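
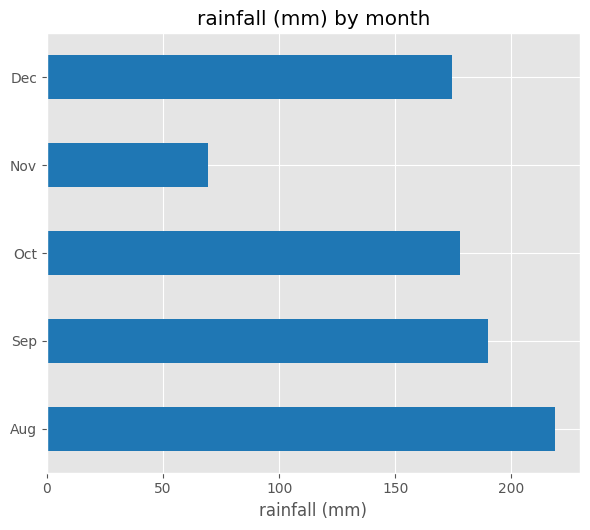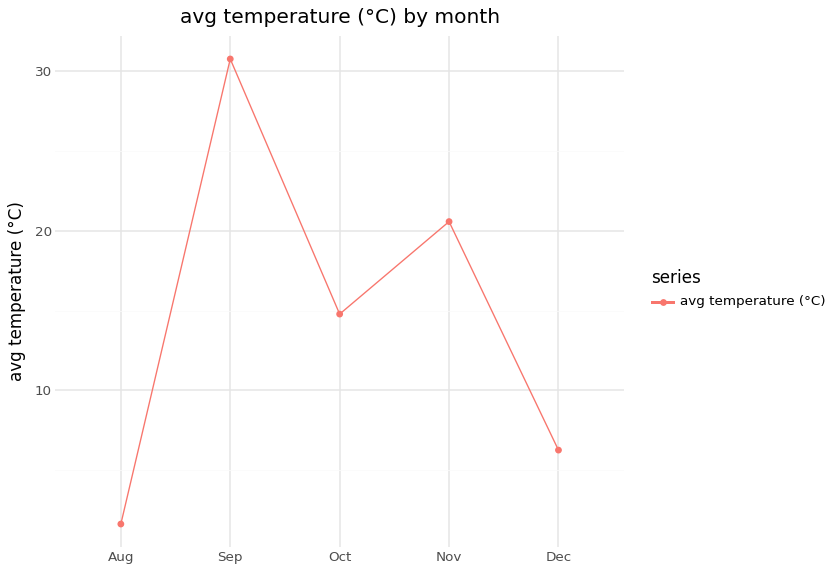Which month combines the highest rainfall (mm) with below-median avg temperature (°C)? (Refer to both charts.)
Chart 2 median avg temperature (°C) ≈ 15; below-median months: Aug, Dec. Among those, Aug has the highest rainfall (mm) (≈ 225).

Aug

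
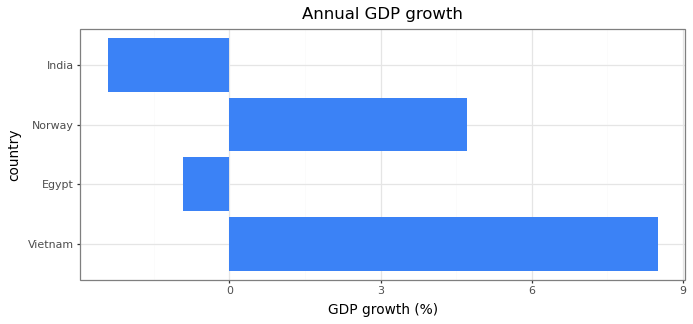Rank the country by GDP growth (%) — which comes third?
Top 4: Vietnam ≈ 9, Norway ≈ 5, Egypt ≈ -1, India ≈ -2.

Egypt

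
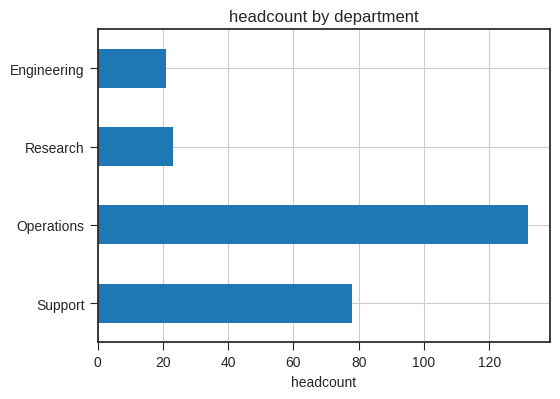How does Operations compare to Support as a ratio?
Operations ≈ 140, Support ≈ 80; 140/80 ≈ 1.75.

≈ 1.75×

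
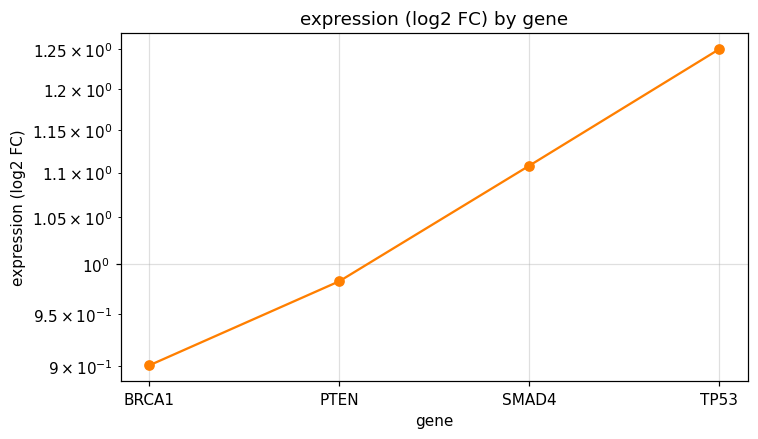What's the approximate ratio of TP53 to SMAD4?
TP53 ≈ 1.25, SMAD4 ≈ 1.10; 1.25/1.10 ≈ 1.14.

≈ 1.14×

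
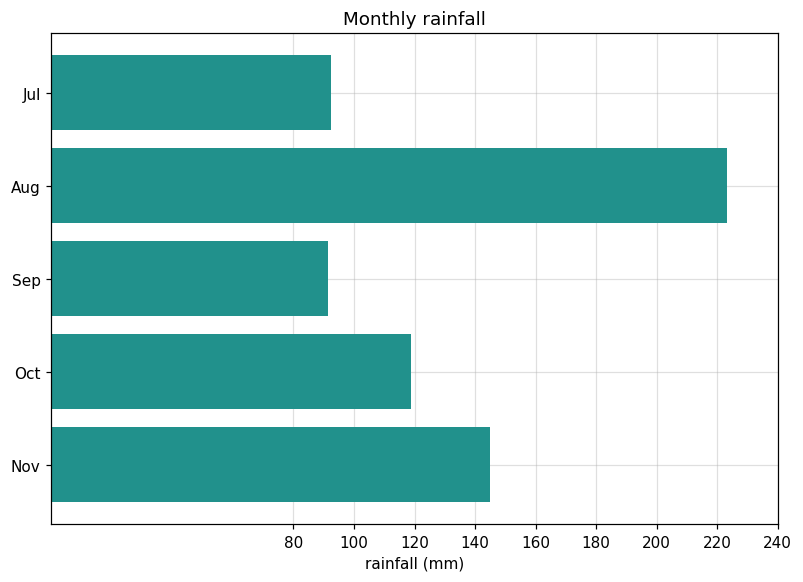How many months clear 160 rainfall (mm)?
Above 160: Aug.

1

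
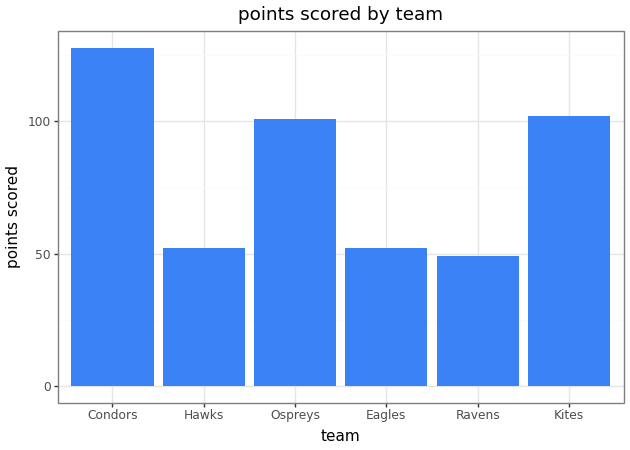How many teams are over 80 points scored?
3

Above 80: Condors, Ospreys, Kites.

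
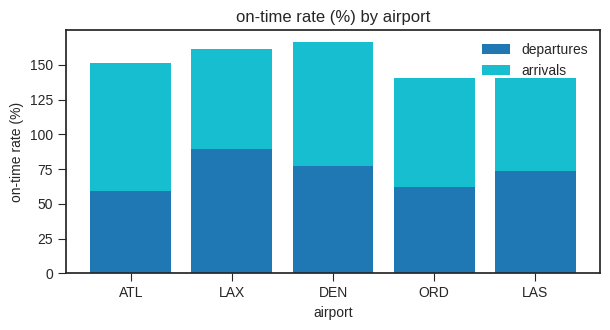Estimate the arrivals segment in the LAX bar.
arrivals top ≈ 160, bottom ≈ 80; segment ≈ 80.

≈ 80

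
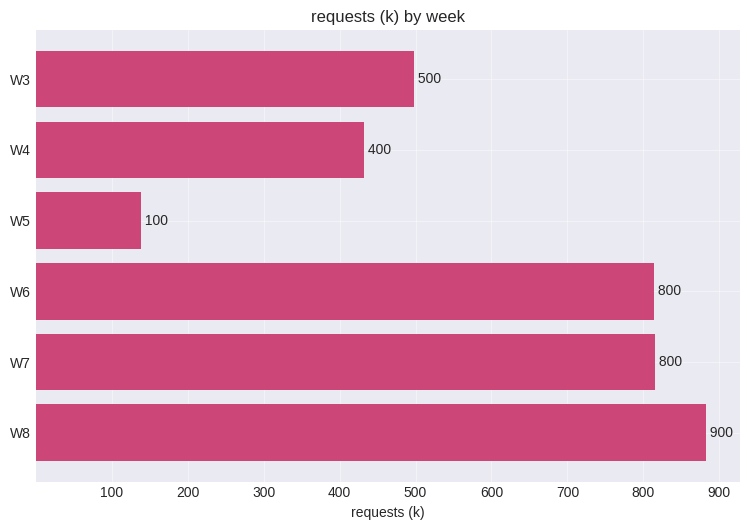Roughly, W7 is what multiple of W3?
W7 ≈ 800, W3 ≈ 500; 800/500 ≈ 1.6.

≈ 1.6×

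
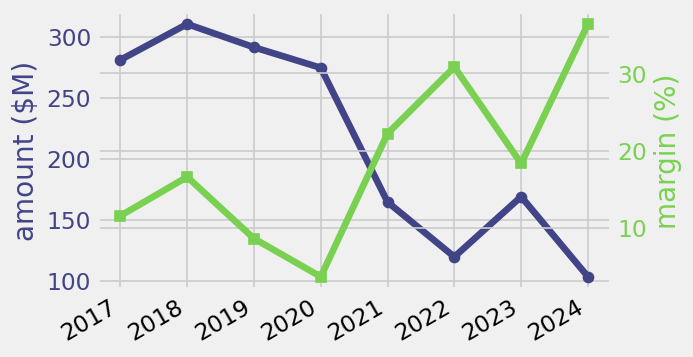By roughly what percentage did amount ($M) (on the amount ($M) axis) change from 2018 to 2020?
2018 ≈ 320, 2020 ≈ 280; (280 − 320) / 320 ≈ -12.5%.

≈ -12.5%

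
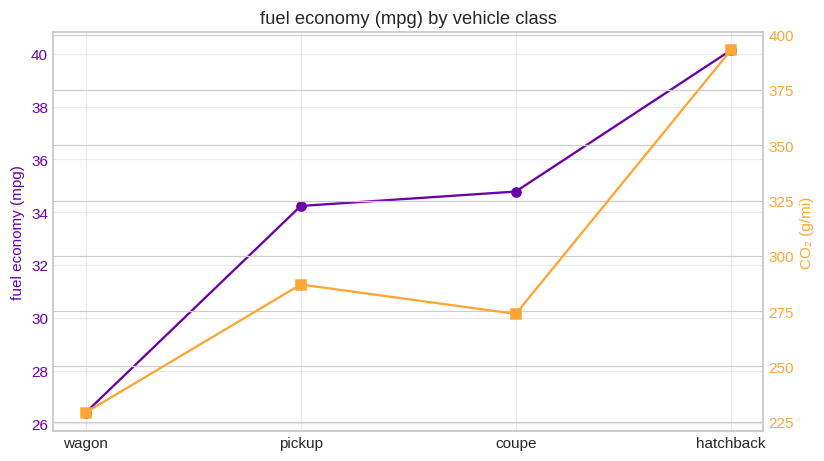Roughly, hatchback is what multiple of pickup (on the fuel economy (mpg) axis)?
hatchback ≈ 40, pickup ≈ 34; 40/34 ≈ 1.18.

≈ 1.18×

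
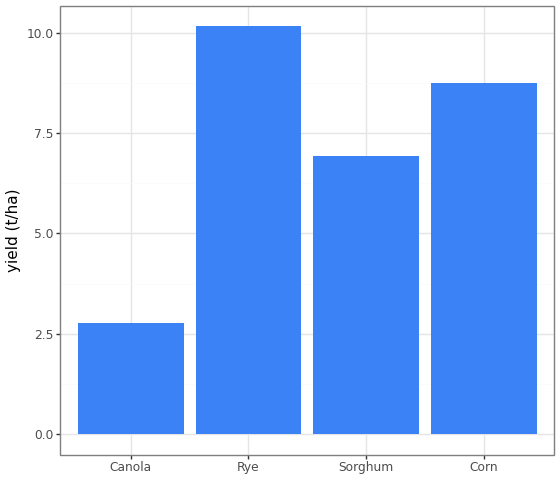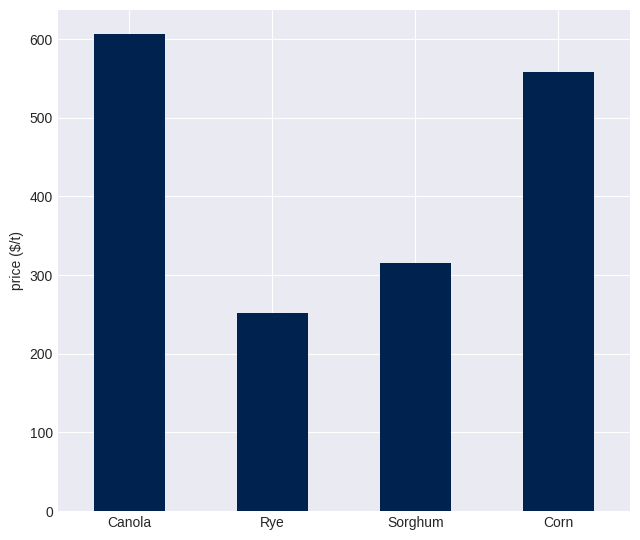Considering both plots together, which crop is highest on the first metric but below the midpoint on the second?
Chart 2 median price ($/t) ≈ 400; below-median crops: Rye, Sorghum. Among those, Rye has the highest yield (t/ha) (≈ 10).

Rye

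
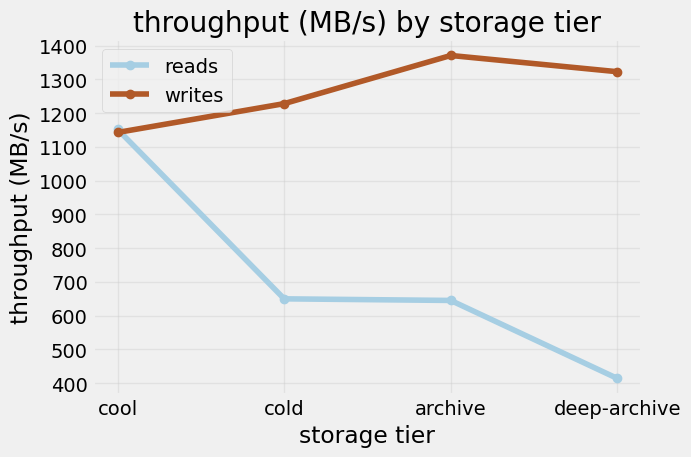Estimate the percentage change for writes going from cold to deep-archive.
≈ +8.3%

cold ≈ 1200, deep-archive ≈ 1300; (1300 − 1200) / 1200 ≈ +8.3%.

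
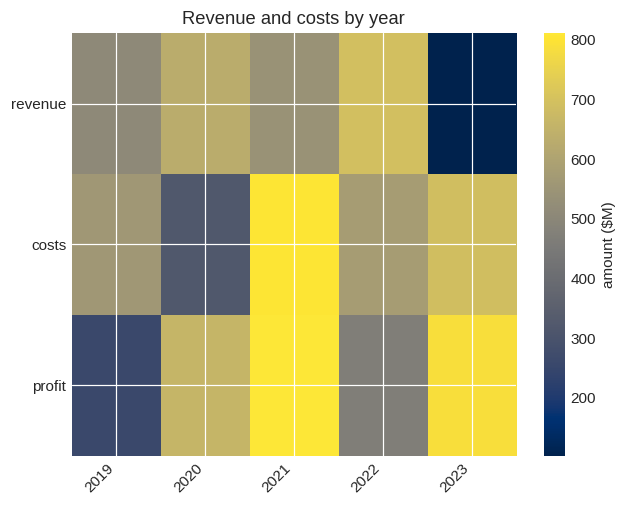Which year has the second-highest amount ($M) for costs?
2023

Top 3 for costs: 2021 ≈ 800, 2023 ≈ 700, 2022 ≈ 600.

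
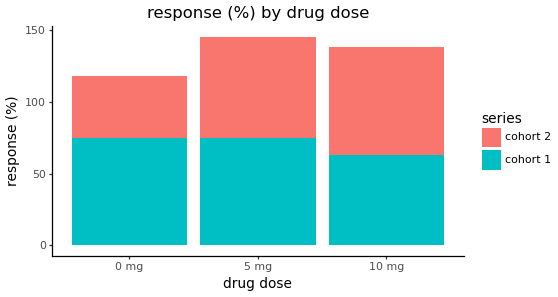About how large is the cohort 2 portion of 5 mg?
cohort 2 top ≈ 140, bottom ≈ 80; segment ≈ 60.

≈ 60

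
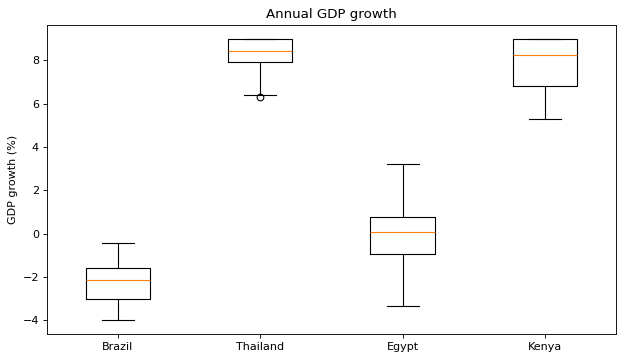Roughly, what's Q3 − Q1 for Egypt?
Q3 ≈ 1, Q1 ≈ -1; IQR ≈ 2.

≈ 2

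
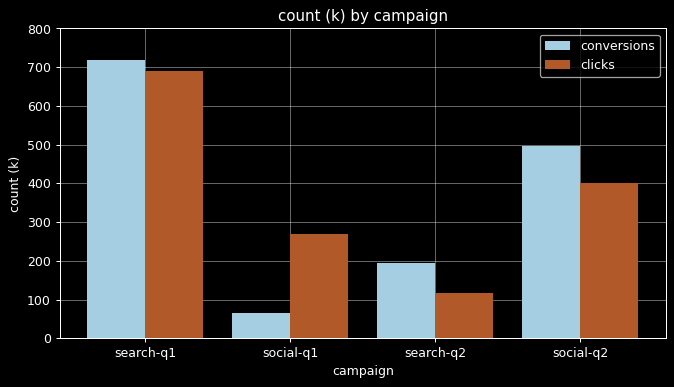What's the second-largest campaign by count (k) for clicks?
social-q2

Top 3 for clicks: search-q1 ≈ 700, social-q2 ≈ 400, social-q1 ≈ 300.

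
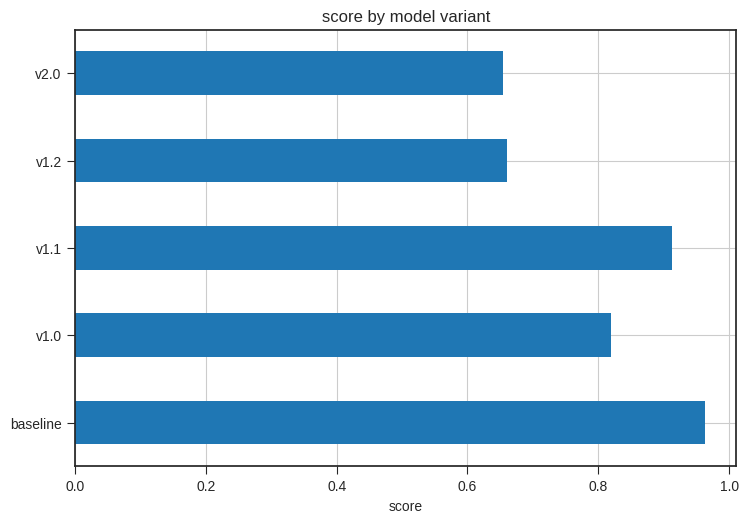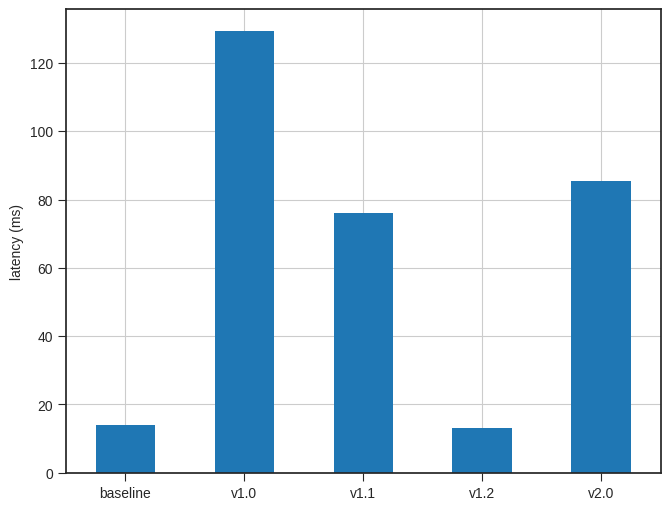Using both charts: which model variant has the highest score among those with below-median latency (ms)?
Chart 2 median latency (ms) ≈ 80; below-median model variants: baseline, v1.2. Among those, baseline has the highest score (≈ 1).

baseline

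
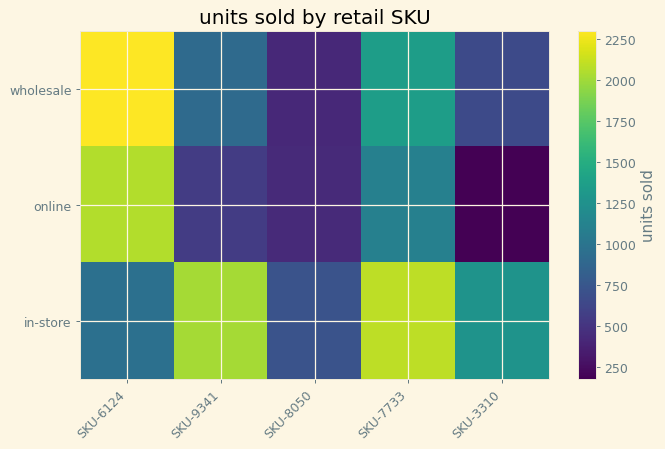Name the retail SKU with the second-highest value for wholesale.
Top 3 for wholesale: SKU-6124 ≈ 2400, SKU-7733 ≈ 1400, SKU-9341 ≈ 1000.

SKU-7733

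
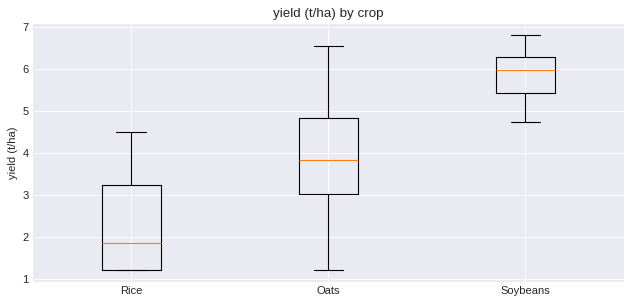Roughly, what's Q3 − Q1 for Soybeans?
≈ 1.0

Q3 ≈ 6.5, Q1 ≈ 5.5; IQR ≈ 1.0.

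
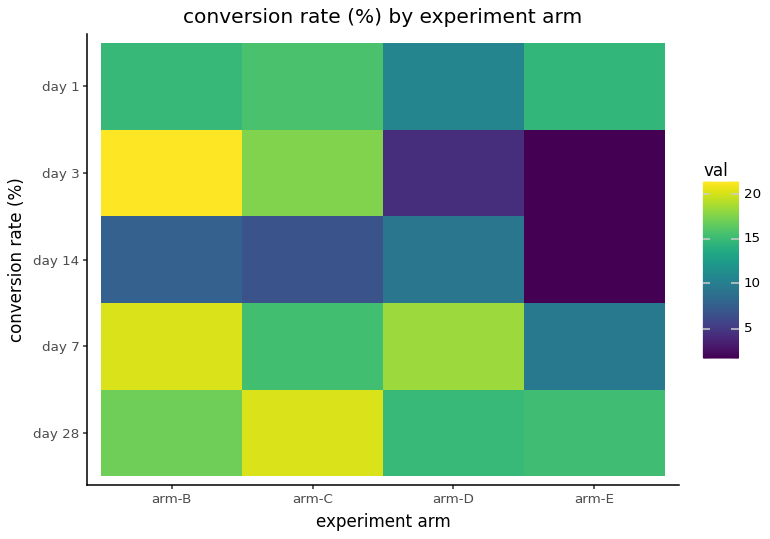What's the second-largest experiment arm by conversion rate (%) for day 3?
arm-C

Top 3 for day 3: arm-B ≈ 22, arm-C ≈ 18, arm-D ≈ 4.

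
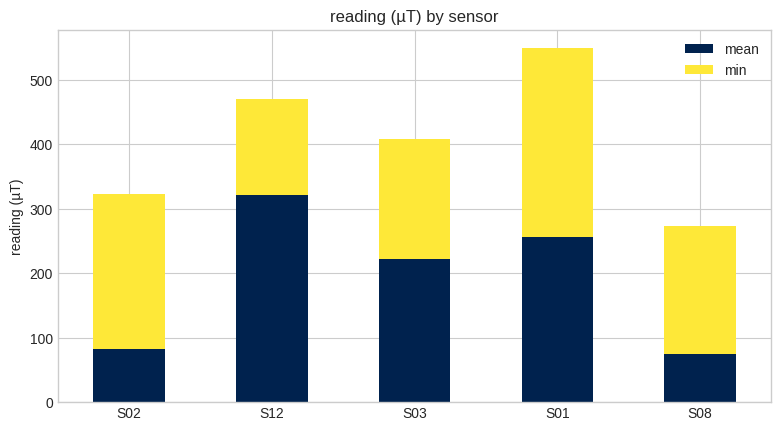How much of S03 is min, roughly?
min top ≈ 400, bottom ≈ 200; segment ≈ 200.

≈ 200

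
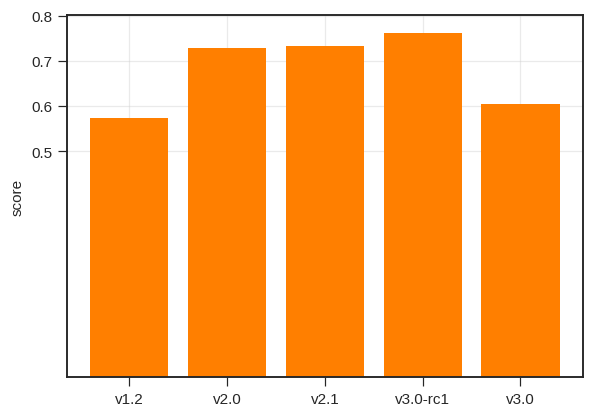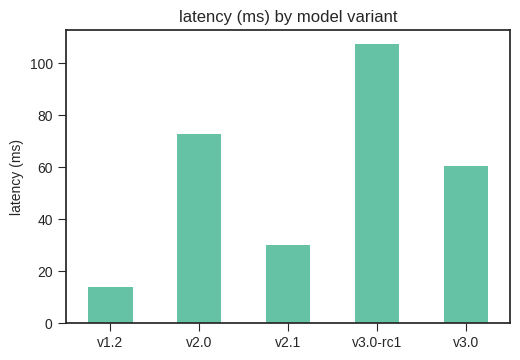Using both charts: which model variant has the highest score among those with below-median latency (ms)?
Chart 2 median latency (ms) ≈ 60; below-median model variants: v1.2, v2.1. Among those, v2.1 has the highest score (≈ 0.7).

v2.1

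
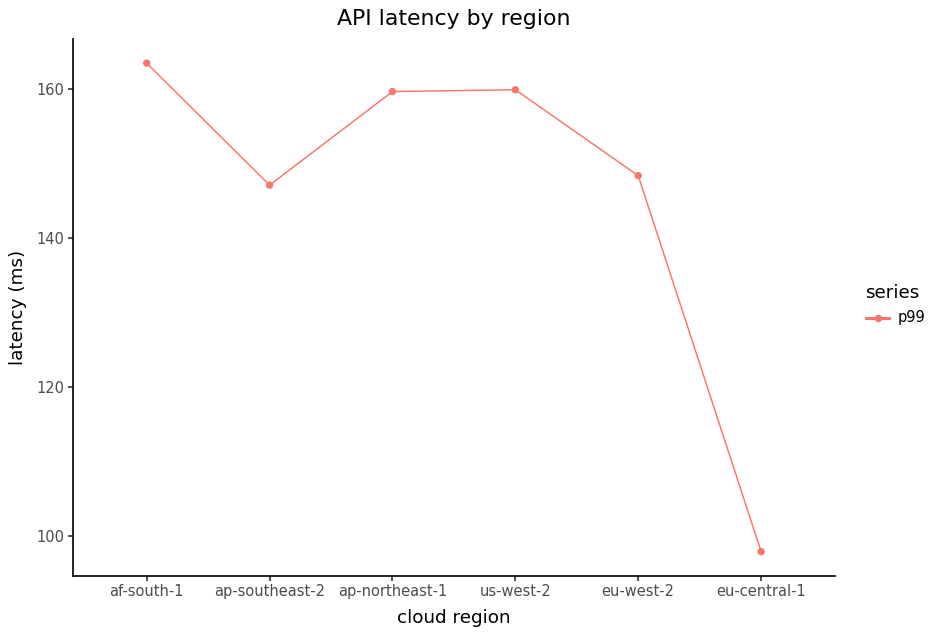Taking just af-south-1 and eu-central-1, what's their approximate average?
(160 + 100) / 2 ≈ 130.

≈ 130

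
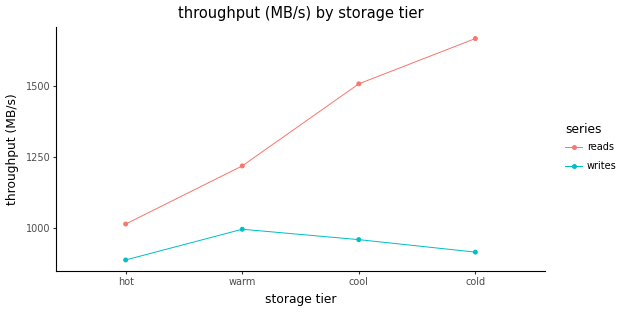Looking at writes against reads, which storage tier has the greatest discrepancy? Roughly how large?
cold, ≈ 800 MB/s

cold: writes ≈ 900, reads ≈ 1700 → gap ≈ 800. Next-largest (cool) is only ≈ 500.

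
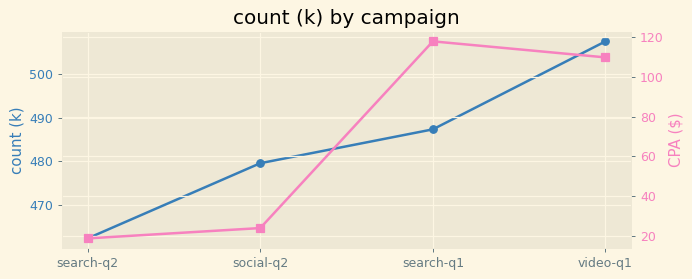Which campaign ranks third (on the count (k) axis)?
social-q2

Top 4 (on the count (k) axis): video-q1 ≈ 510, search-q1 ≈ 485, social-q2 ≈ 480, search-q2 ≈ 460.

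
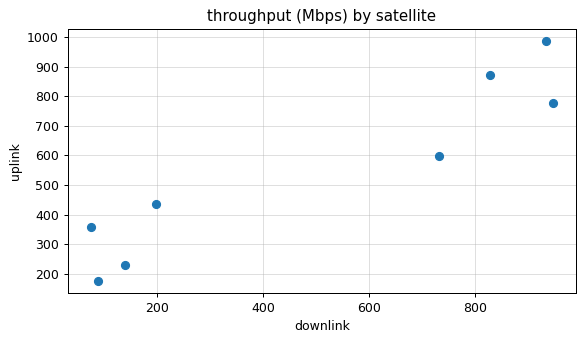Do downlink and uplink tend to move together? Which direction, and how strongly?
positive, strong

Points are positively correlated; strong (|r| ≈ 0.9).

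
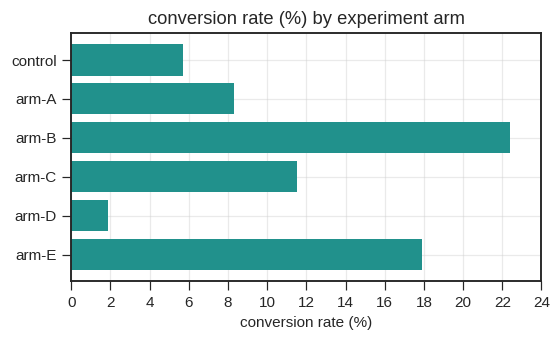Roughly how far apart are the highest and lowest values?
≈ 20

Max arm-B ≈ 22, min arm-D ≈ 2; range ≈ 20.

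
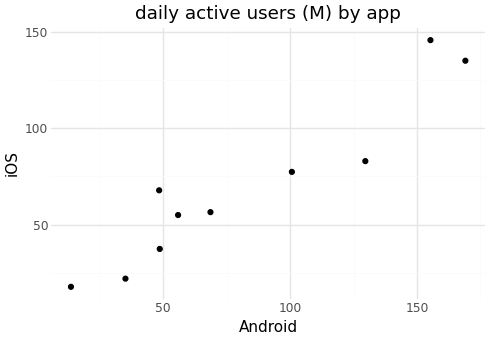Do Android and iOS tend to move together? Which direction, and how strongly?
Points are positively correlated; strong (|r| ≈ 0.9).

positive, strong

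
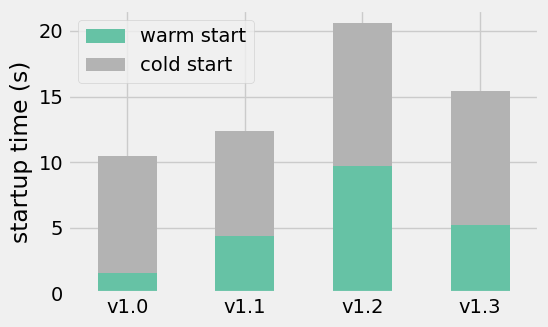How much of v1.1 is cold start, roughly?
cold start top ≈ 12, bottom ≈ 4; segment ≈ 8.

≈ 8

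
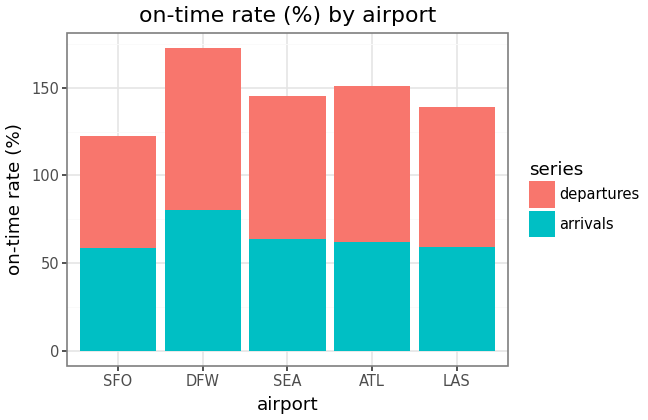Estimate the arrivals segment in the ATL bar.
≈ 60

arrivals top ≈ 60, bottom ≈ 0; segment ≈ 60.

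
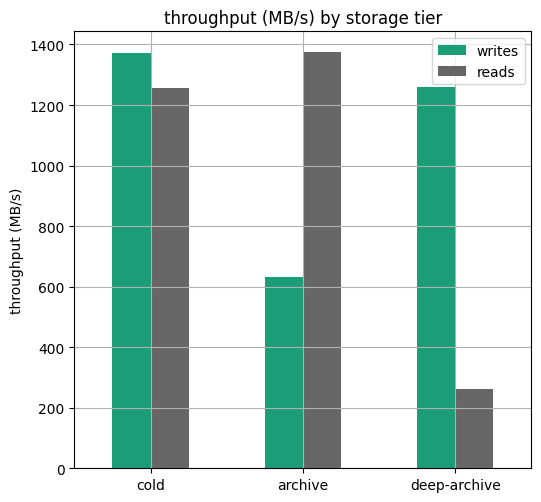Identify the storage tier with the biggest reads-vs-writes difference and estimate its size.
deep-archive, ≈ 1000 MB/s

deep-archive: reads ≈ 200, writes ≈ 1200 → gap ≈ 1000. Next-largest (archive) is only ≈ 800.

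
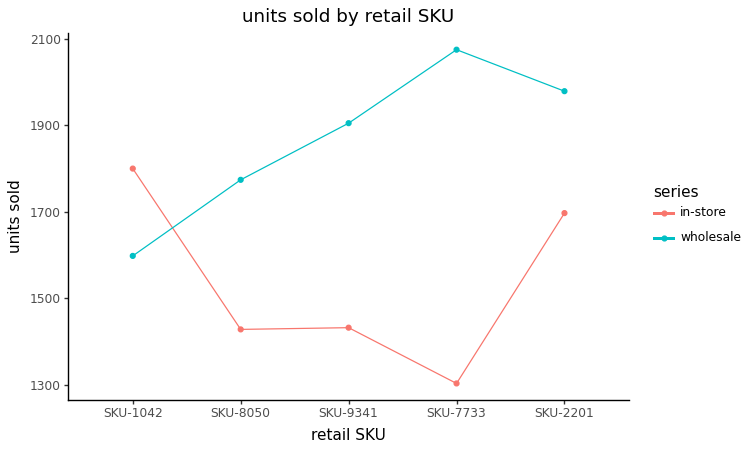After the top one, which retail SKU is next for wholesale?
Top 3 for wholesale: SKU-7733 ≈ 2100, SKU-2201 ≈ 2000, SKU-9341 ≈ 1900.

SKU-2201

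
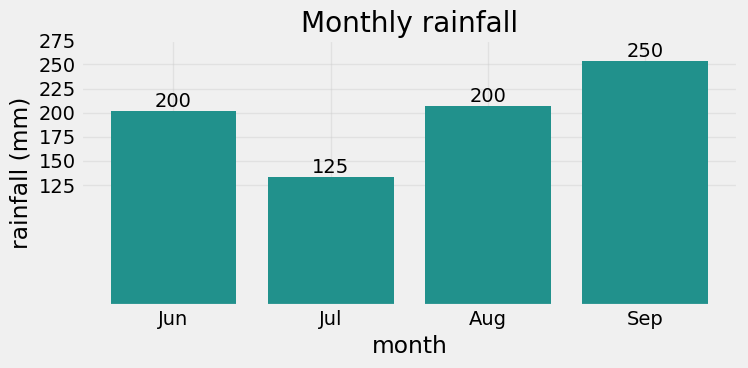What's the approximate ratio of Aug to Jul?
Aug ≈ 200, Jul ≈ 125; 200/125 ≈ 1.6.

≈ 1.6×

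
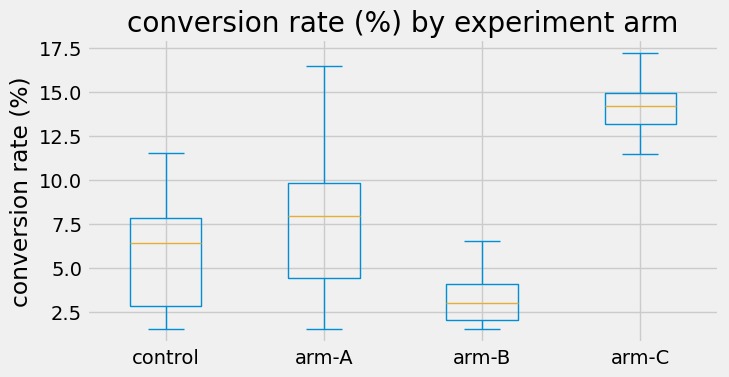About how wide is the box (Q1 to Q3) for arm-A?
Q3 ≈ 10, Q1 ≈ 4; IQR ≈ 6.

≈ 6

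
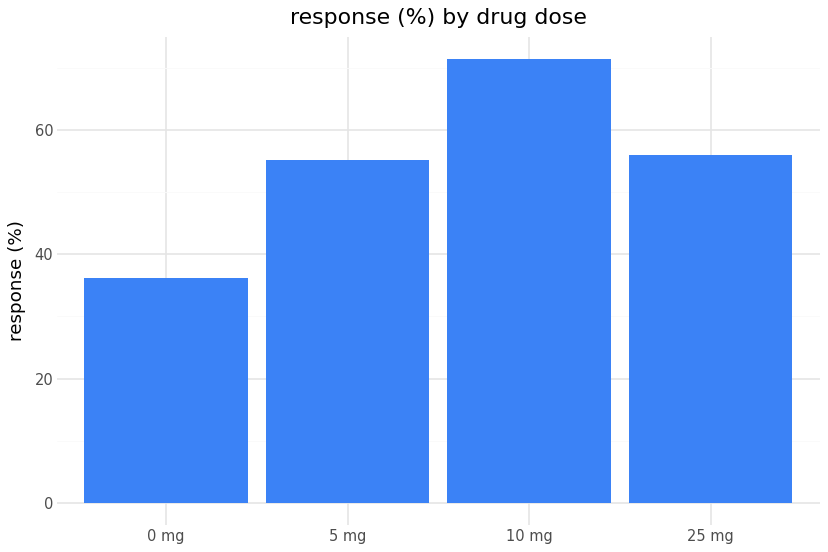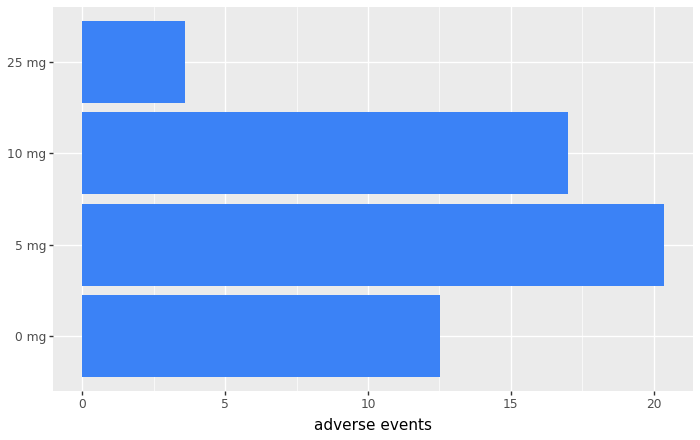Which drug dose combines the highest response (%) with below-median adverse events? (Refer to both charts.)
25 mg

Chart 2 median adverse events ≈ 14; below-median drug doses: 0 mg, 25 mg. Among those, 25 mg has the highest response (%) (≈ 60).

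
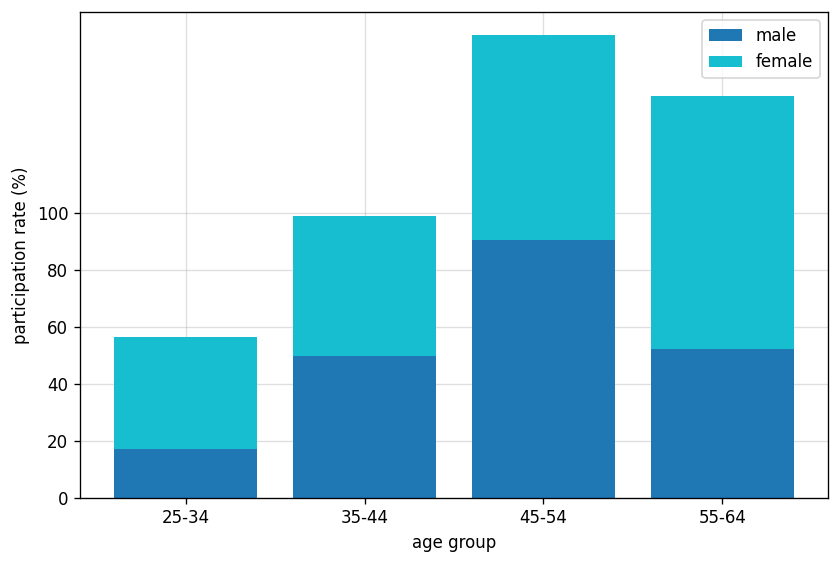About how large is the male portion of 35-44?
≈ 40

male top ≈ 40, bottom ≈ 0; segment ≈ 40.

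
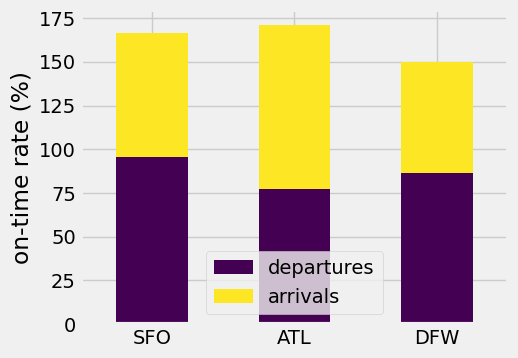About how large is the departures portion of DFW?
departures top ≈ 80, bottom ≈ 0; segment ≈ 80.

≈ 80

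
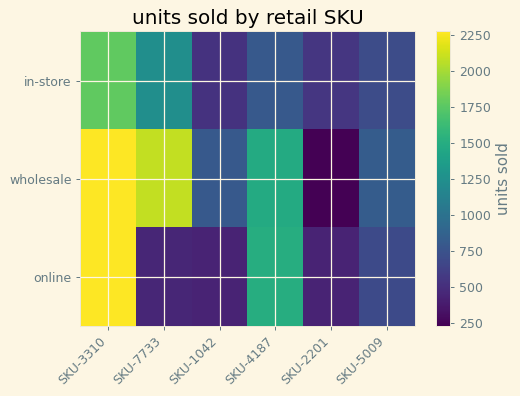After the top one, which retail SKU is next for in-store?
SKU-7733

Top 3 for in-store: SKU-3310 ≈ 1800, SKU-7733 ≈ 1200, SKU-4187 ≈ 800.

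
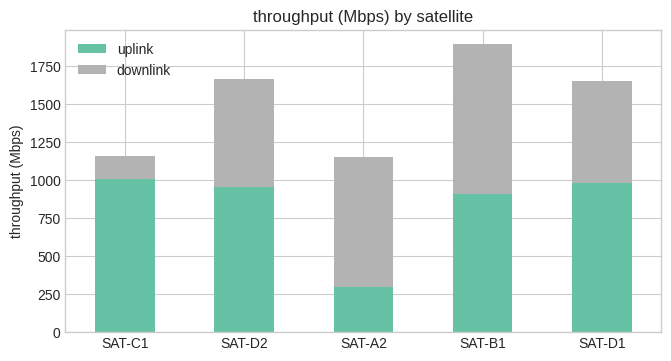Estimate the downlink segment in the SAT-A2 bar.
downlink top ≈ 1200, bottom ≈ 200; segment ≈ 1000.

≈ 1000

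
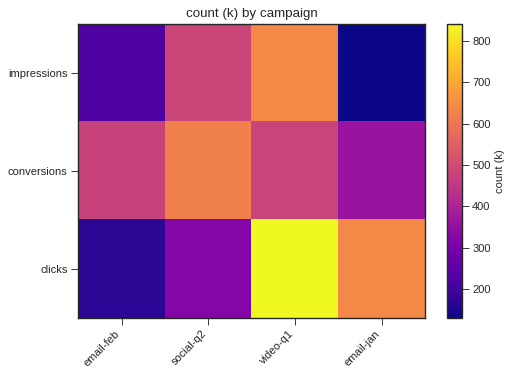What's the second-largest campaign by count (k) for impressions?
social-q2

Top 3 for impressions: video-q1 ≈ 600, social-q2 ≈ 500, email-feb ≈ 200.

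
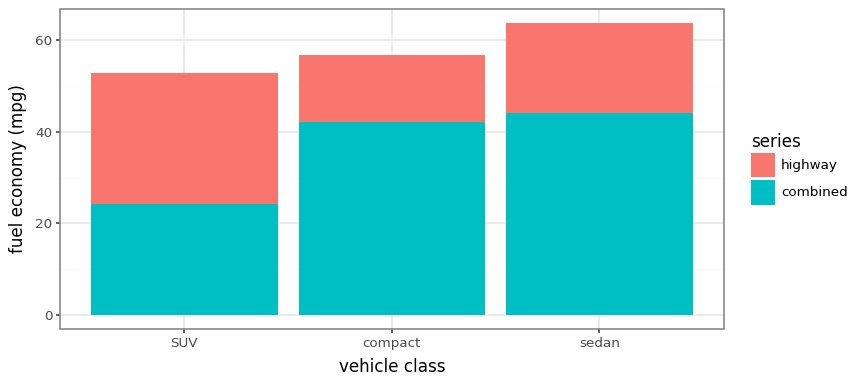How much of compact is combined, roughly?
combined top ≈ 40, bottom ≈ 0; segment ≈ 40.

≈ 40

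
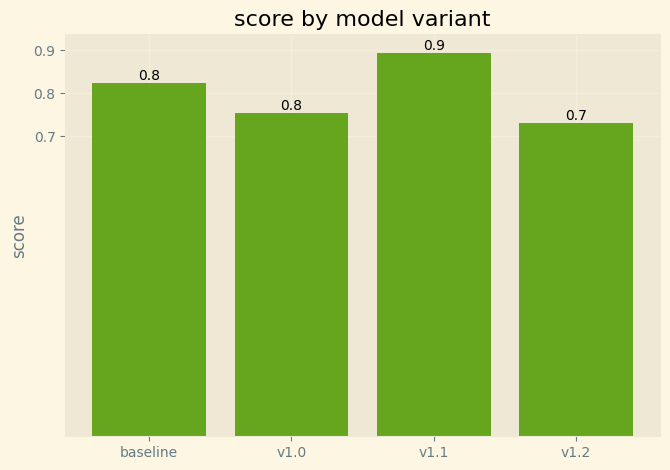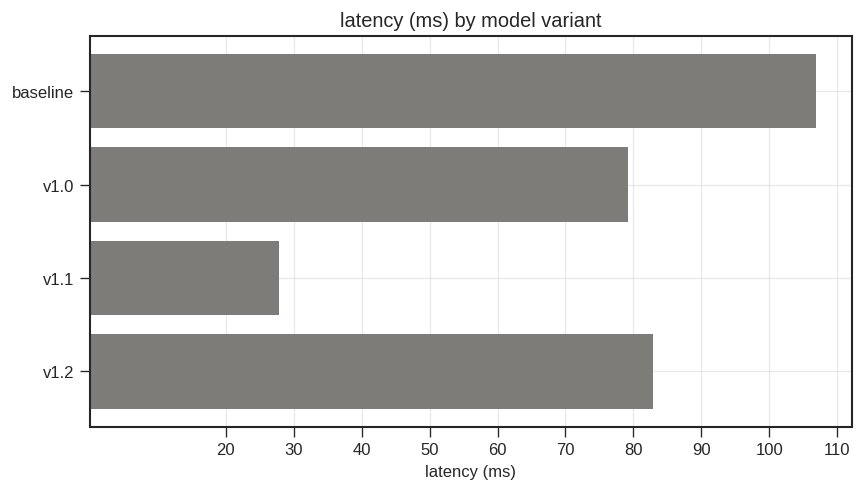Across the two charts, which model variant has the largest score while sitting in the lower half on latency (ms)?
v1.1

Chart 2 median latency (ms) ≈ 80; below-median model variants: v1.0, v1.1. Among those, v1.1 has the highest score (≈ 0.9).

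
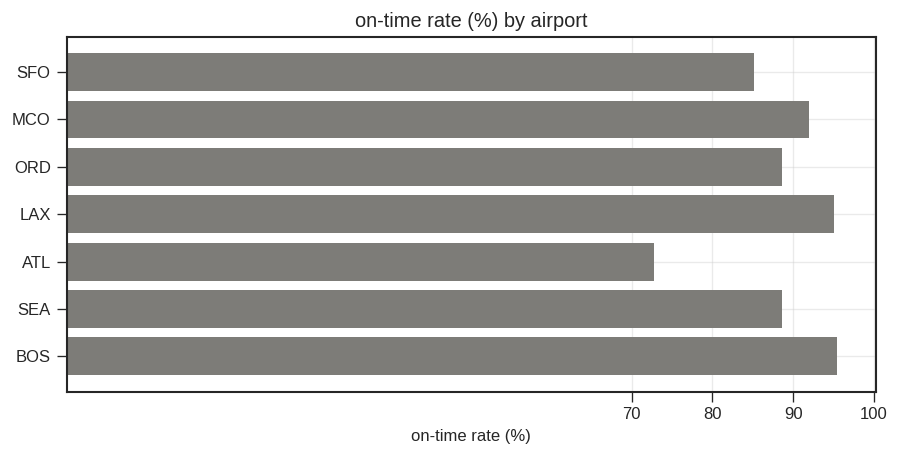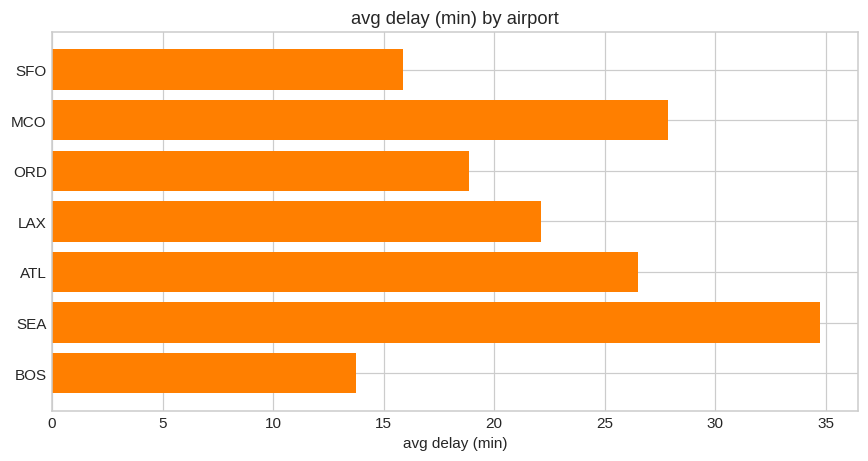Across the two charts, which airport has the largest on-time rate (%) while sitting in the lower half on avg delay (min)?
Chart 2 median avg delay (min) ≈ 20; below-median airports: SFO, ORD, BOS. Among those, BOS has the highest on-time rate (%) (≈ 100).

BOS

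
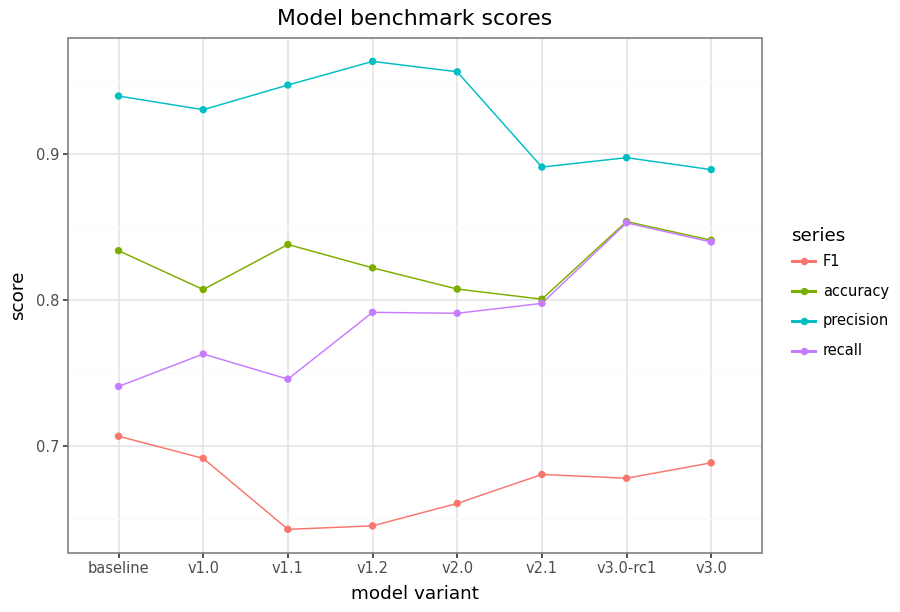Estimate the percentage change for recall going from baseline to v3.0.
baseline ≈ 0.75, v3.0 ≈ 0.85; (0.85 − 0.75) / 0.75 ≈ +13.3%.

≈ +13.3%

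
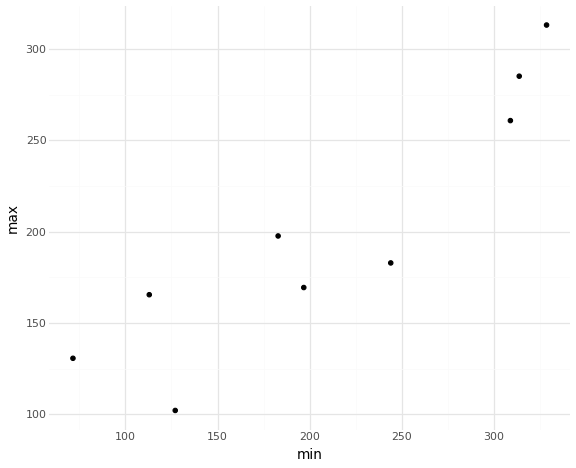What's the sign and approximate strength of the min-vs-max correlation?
Points are positively correlated; strong (|r| ≈ 0.9).

positive, strong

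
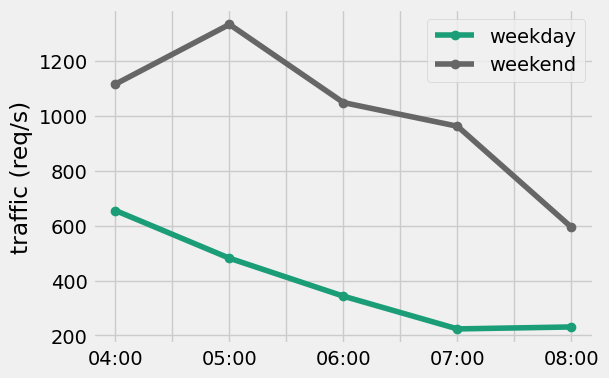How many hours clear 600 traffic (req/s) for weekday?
1

Above 600: 04:00.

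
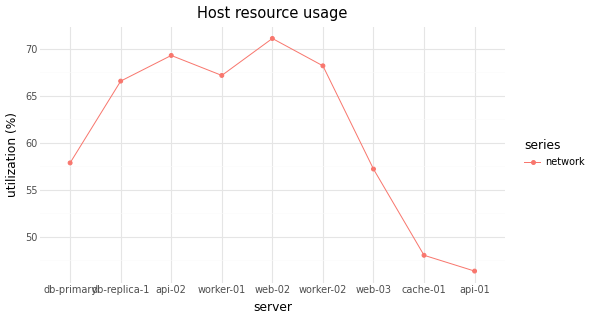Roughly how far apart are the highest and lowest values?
Max web-02 ≈ 70, min api-01 ≈ 45; range ≈ 25.

≈ 25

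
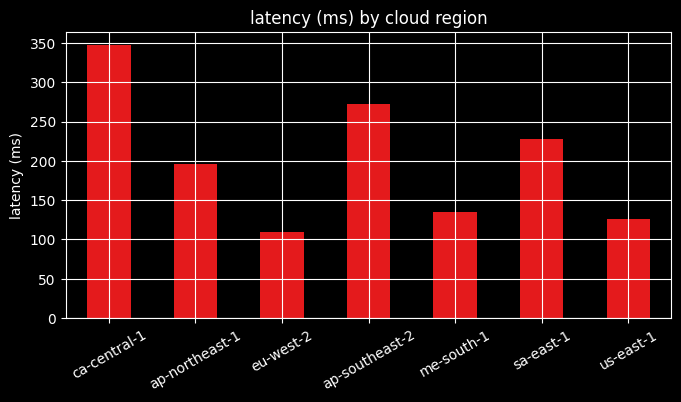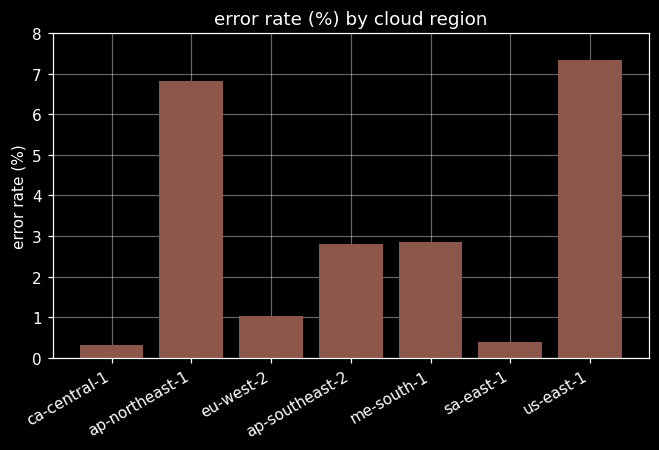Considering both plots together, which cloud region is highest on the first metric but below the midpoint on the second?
Chart 2 median error rate (%) ≈ 3; below-median cloud regions: ca-central-1, eu-west-2, sa-east-1. Among those, ca-central-1 has the highest latency (ms) (≈ 350).

ca-central-1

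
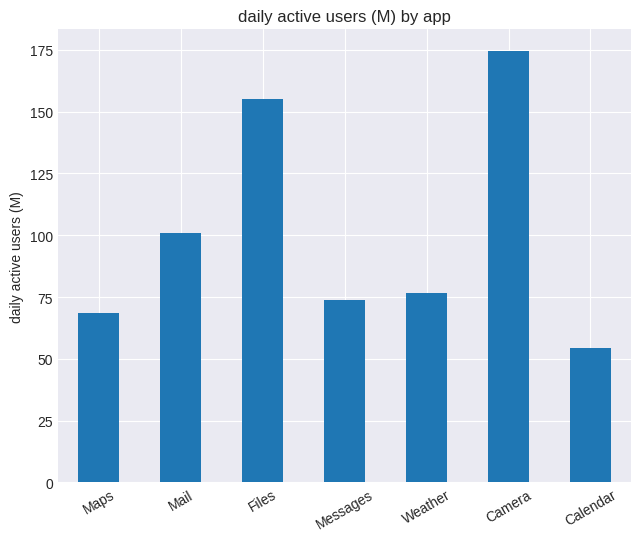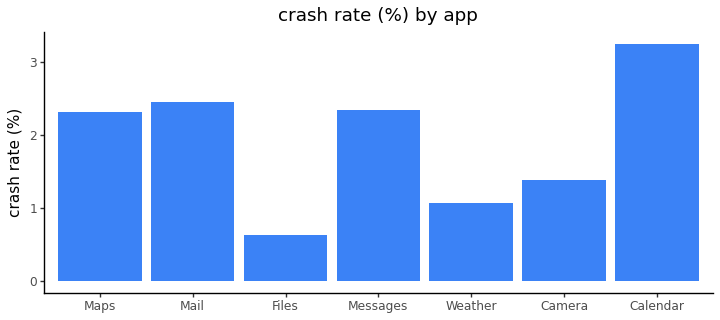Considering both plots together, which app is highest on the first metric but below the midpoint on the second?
Chart 2 median crash rate (%) ≈ 2.5; below-median apps: Files, Weather, Camera. Among those, Camera has the highest daily active users (M) (≈ 180).

Camera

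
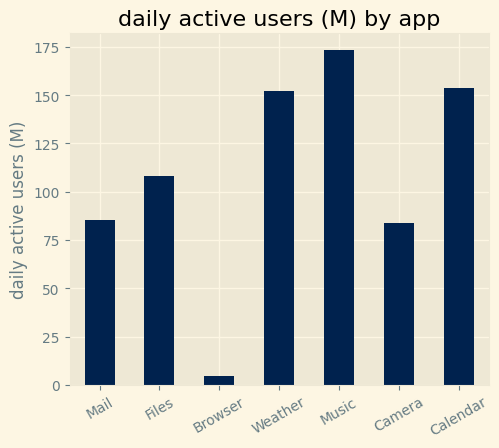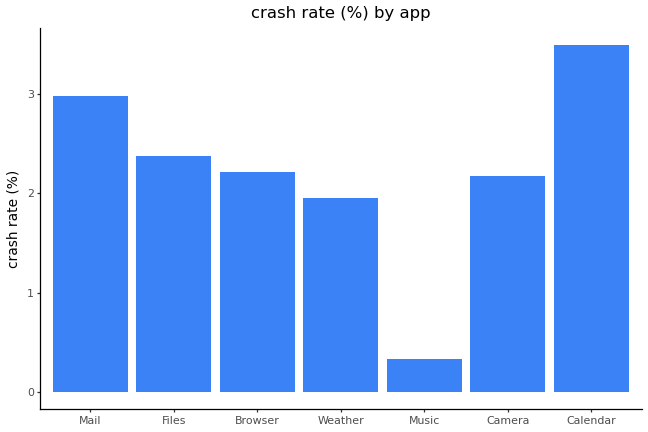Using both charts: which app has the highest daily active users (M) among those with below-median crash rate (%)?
Chart 2 median crash rate (%) ≈ 2; below-median apps: Weather, Music, Camera. Among those, Music has the highest daily active users (M) (≈ 180).

Music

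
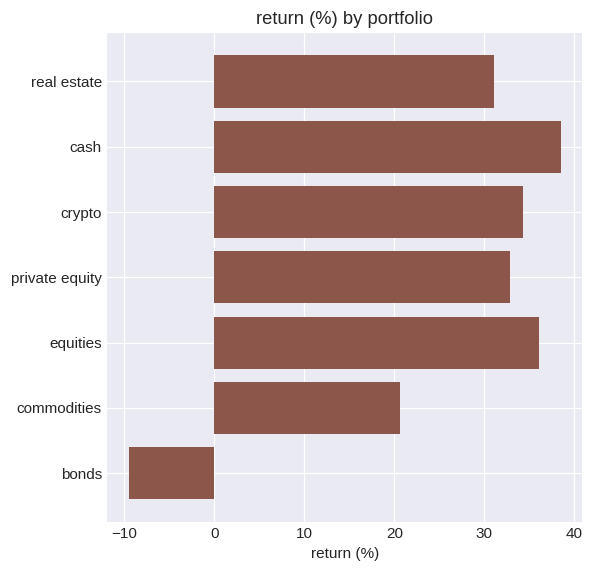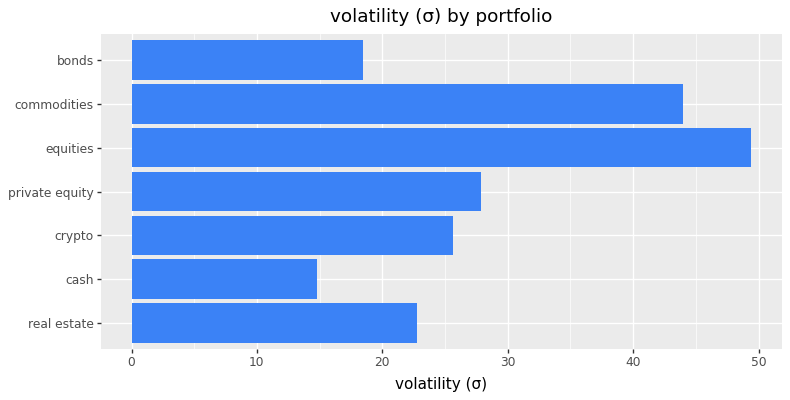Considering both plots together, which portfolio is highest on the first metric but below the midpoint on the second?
cash

Chart 2 median volatility (σ) ≈ 25; below-median portfolios: real estate, cash, bonds. Among those, cash has the highest return (%) (≈ 40).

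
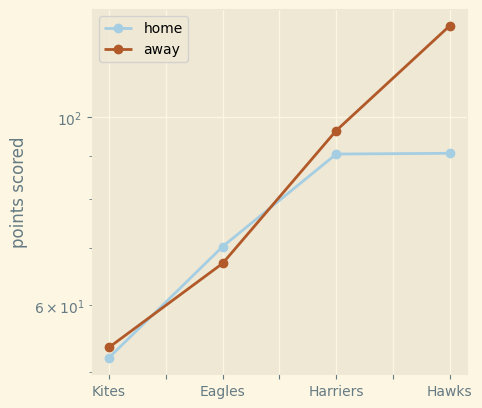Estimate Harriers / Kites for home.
Harriers ≈ 90, Kites ≈ 50; 90/50 ≈ 1.8.

≈ 1.8×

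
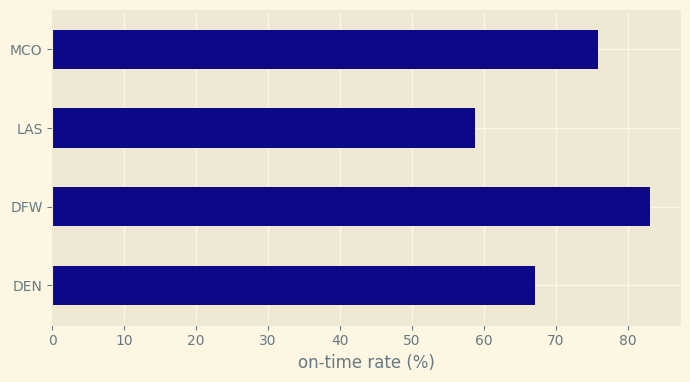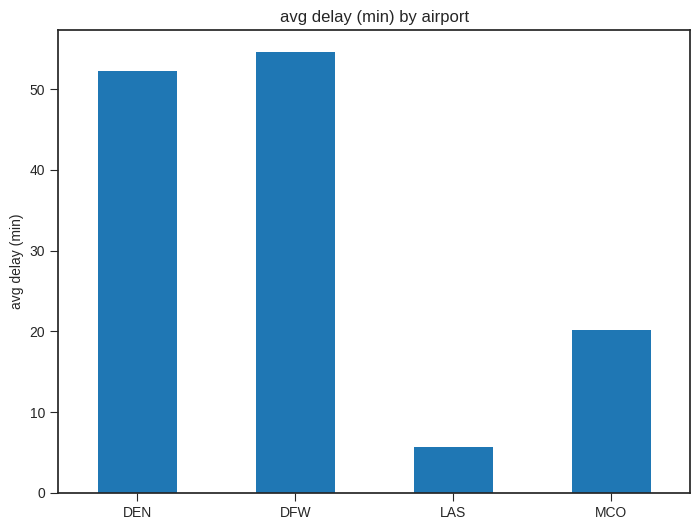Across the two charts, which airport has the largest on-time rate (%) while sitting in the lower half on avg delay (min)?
MCO

Chart 2 median avg delay (min) ≈ 40; below-median airports: LAS, MCO. Among those, MCO has the highest on-time rate (%) (≈ 80).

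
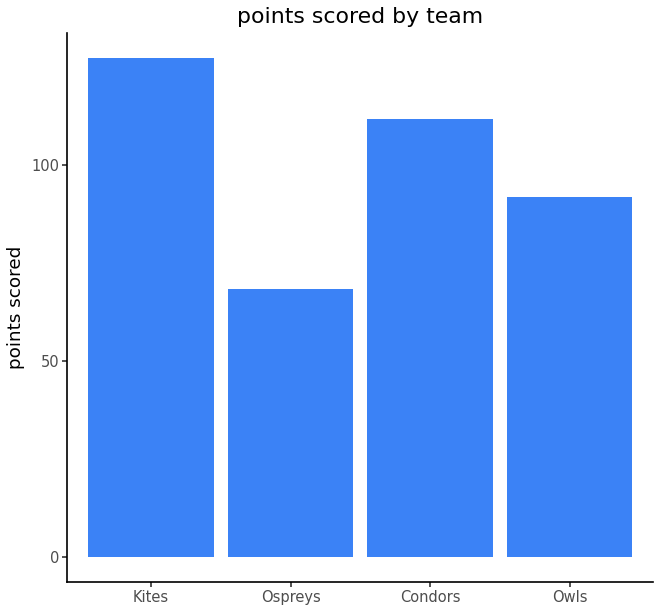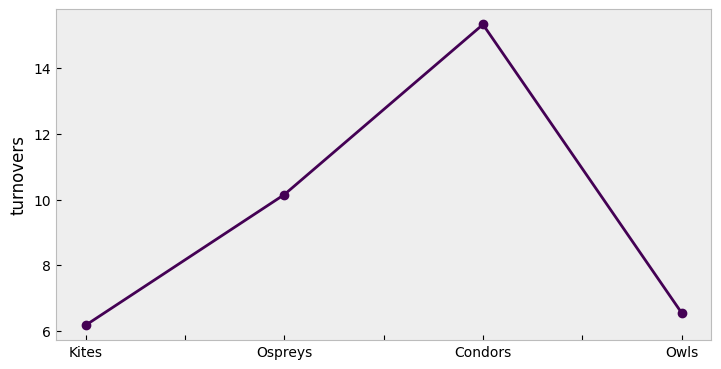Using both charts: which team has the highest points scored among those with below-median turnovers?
Chart 2 median turnovers ≈ 8; below-median teams: Kites, Owls. Among those, Kites has the highest points scored (≈ 120).

Kites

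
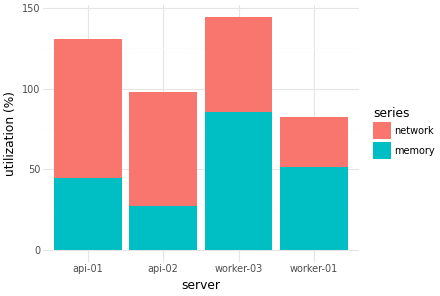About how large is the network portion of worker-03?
≈ 60

network top ≈ 140, bottom ≈ 80; segment ≈ 60.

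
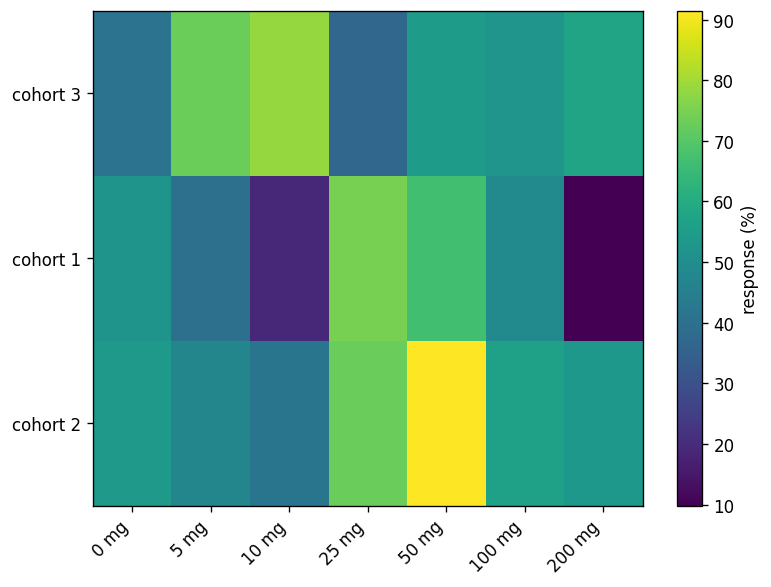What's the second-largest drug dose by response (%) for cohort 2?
Top 3 for cohort 2: 50 mg ≈ 90, 25 mg ≈ 70, 100 mg ≈ 60.

25 mg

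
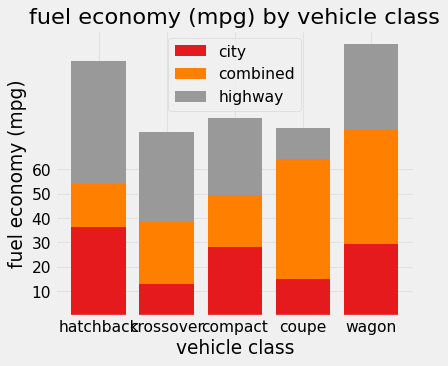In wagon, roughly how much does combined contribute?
≈ 50

combined top ≈ 80, bottom ≈ 30; segment ≈ 50.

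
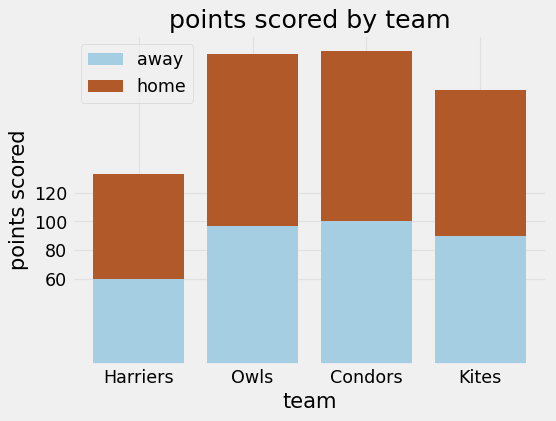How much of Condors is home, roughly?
≈ 120

home top ≈ 220, bottom ≈ 100; segment ≈ 120.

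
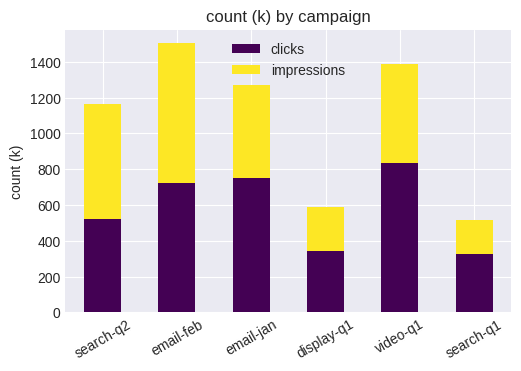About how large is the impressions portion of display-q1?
impressions top ≈ 600, bottom ≈ 400; segment ≈ 200.

≈ 200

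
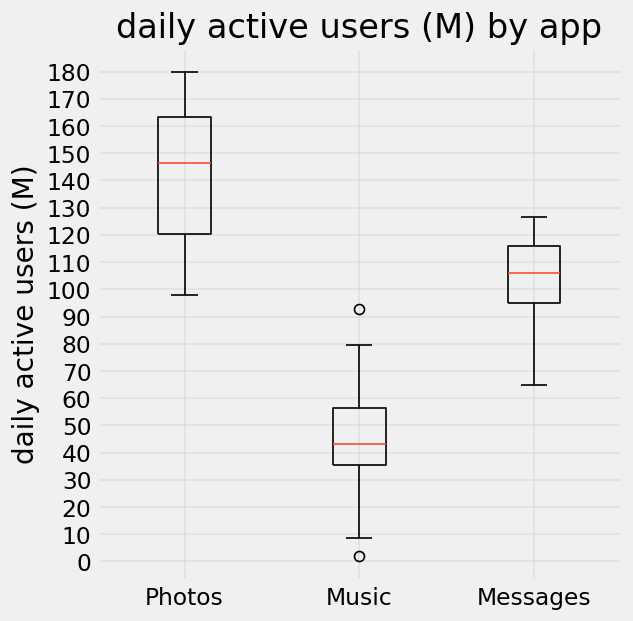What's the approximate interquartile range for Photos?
Q3 ≈ 160, Q1 ≈ 120; IQR ≈ 40.

≈ 40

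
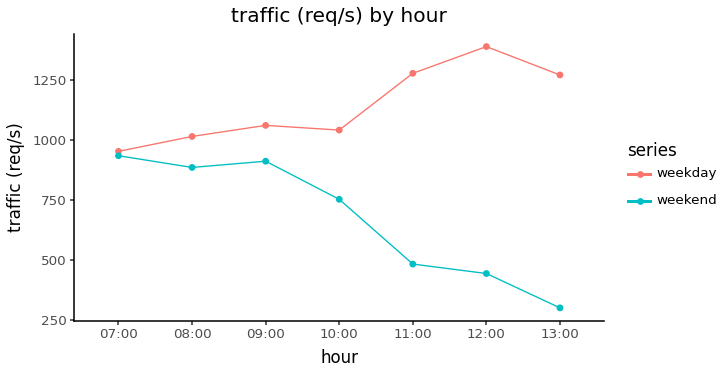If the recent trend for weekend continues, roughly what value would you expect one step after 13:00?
Last three: 500, 400, 300 → slope ≈ -100/step → next ≈ 200.

≈ 200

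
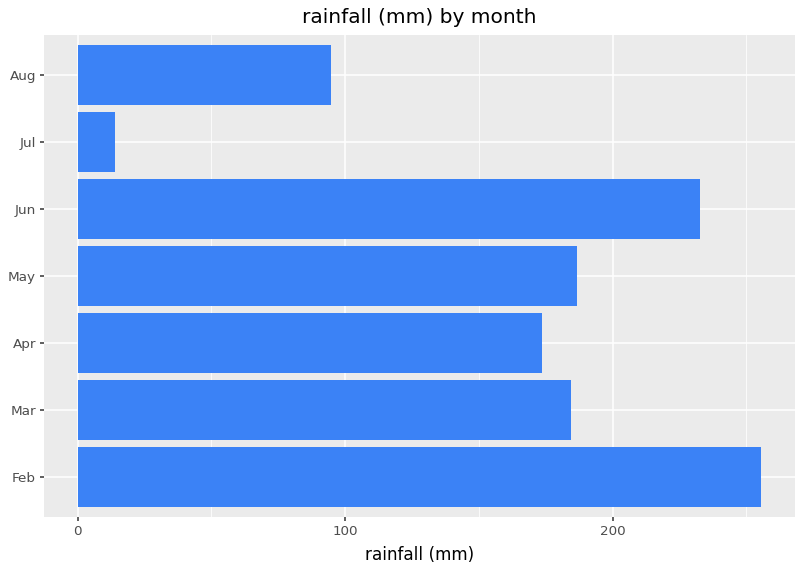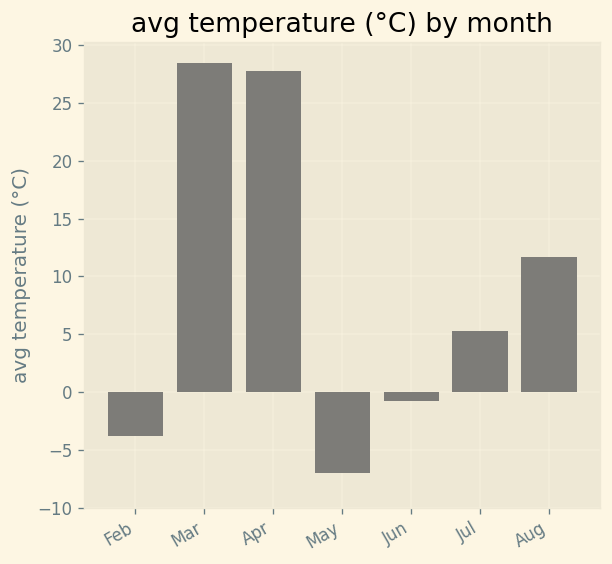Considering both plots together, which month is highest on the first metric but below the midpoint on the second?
Chart 2 median avg temperature (°C) ≈ 5; below-median months: Feb, May, Jun. Among those, Feb has the highest rainfall (mm) (≈ 250).

Feb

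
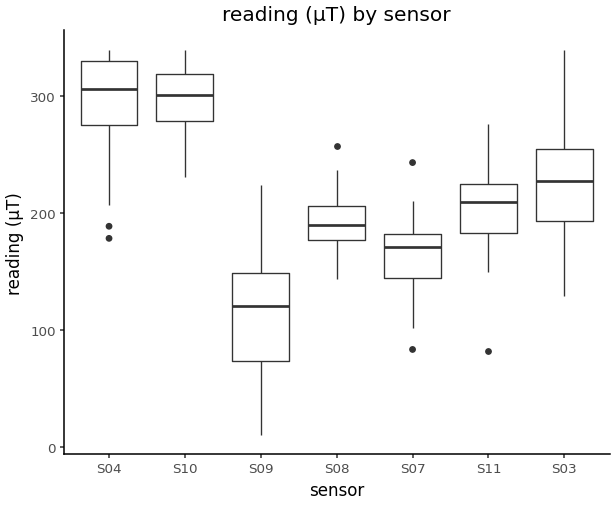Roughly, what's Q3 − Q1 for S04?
≈ 60

Q3 ≈ 340, Q1 ≈ 280; IQR ≈ 60.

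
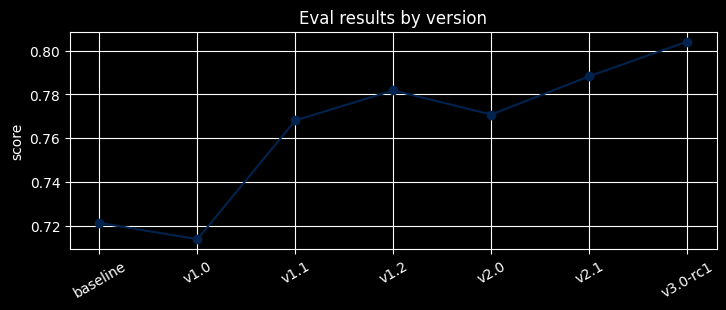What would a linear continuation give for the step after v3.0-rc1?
Last three: 0.77, 0.79, 0.80 → slope ≈ 0.015/step → next ≈ 0.815.

≈ 0.815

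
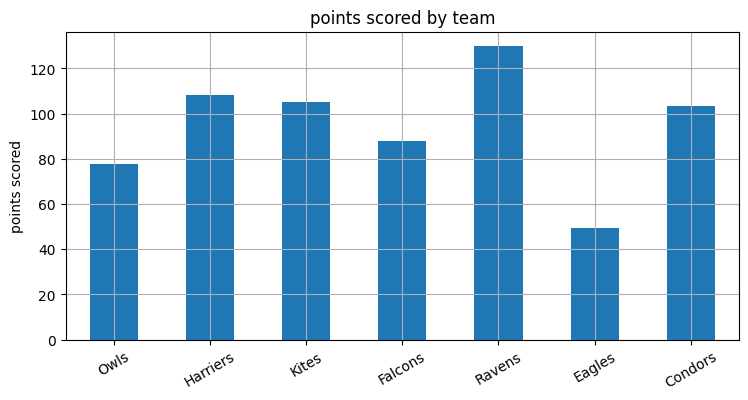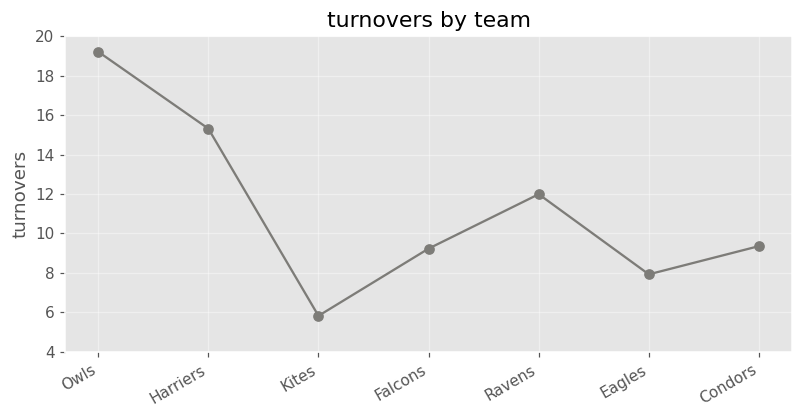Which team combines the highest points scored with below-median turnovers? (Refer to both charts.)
Kites

Chart 2 median turnovers ≈ 10; below-median teams: Kites, Falcons, Eagles. Among those, Kites has the highest points scored (≈ 100).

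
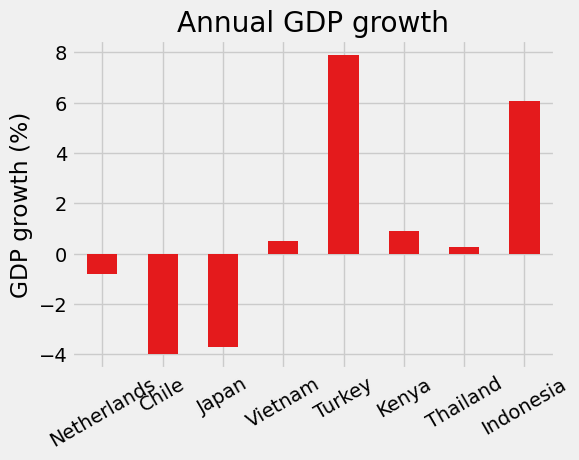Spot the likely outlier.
Turkey ≈ 8; the rest sit between ≈ -4 and ≈ 6.

Turkey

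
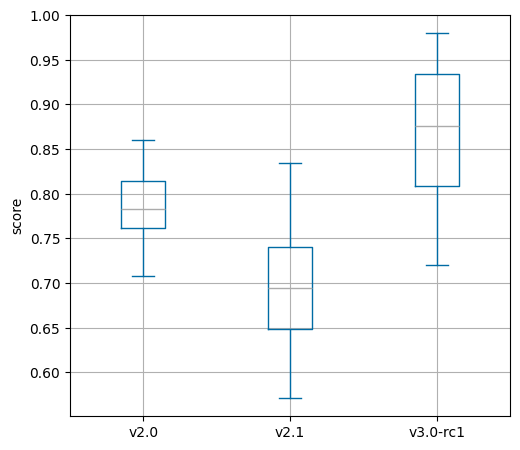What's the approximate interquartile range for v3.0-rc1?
Q3 ≈ 0.94, Q1 ≈ 0.80; IQR ≈ 0.14.

≈ 0.14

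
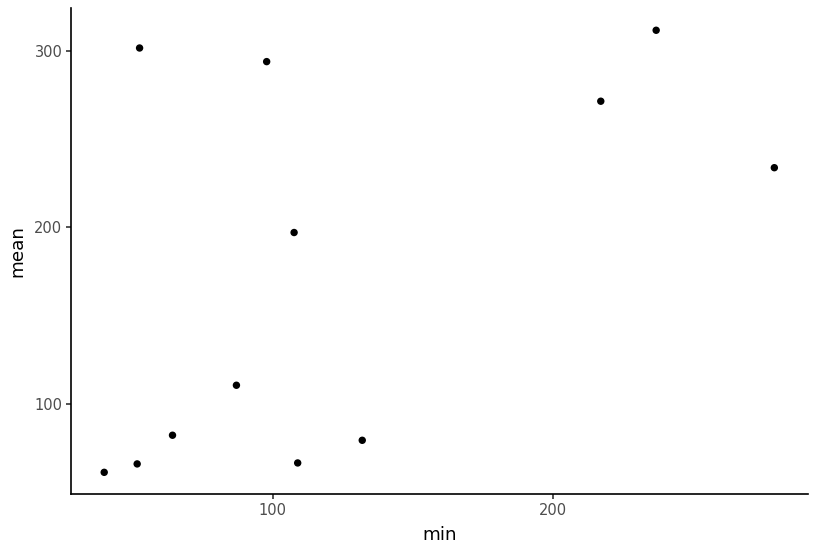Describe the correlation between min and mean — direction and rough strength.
positive, moderate

Points are positively correlated; moderate (|r| ≈ 0.5).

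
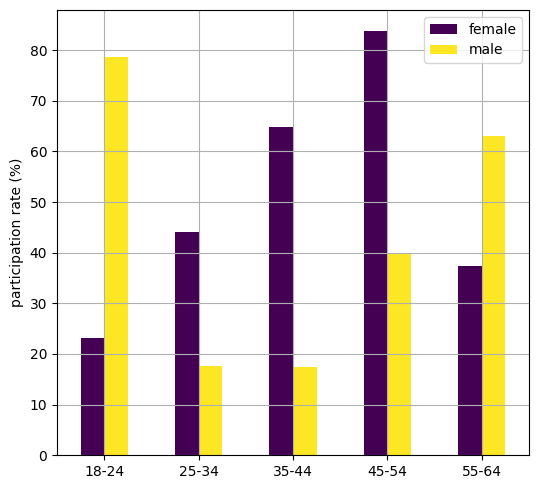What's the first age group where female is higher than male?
25-34

18-24: female ≈ 20 vs male ≈ 80 (not yet); 25-34: female ≈ 40 vs male ≈ 20 (first crossover).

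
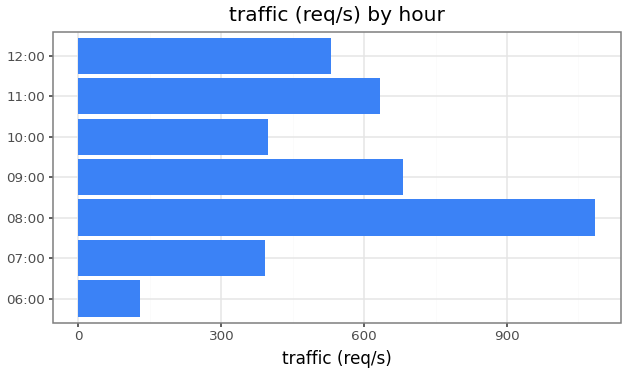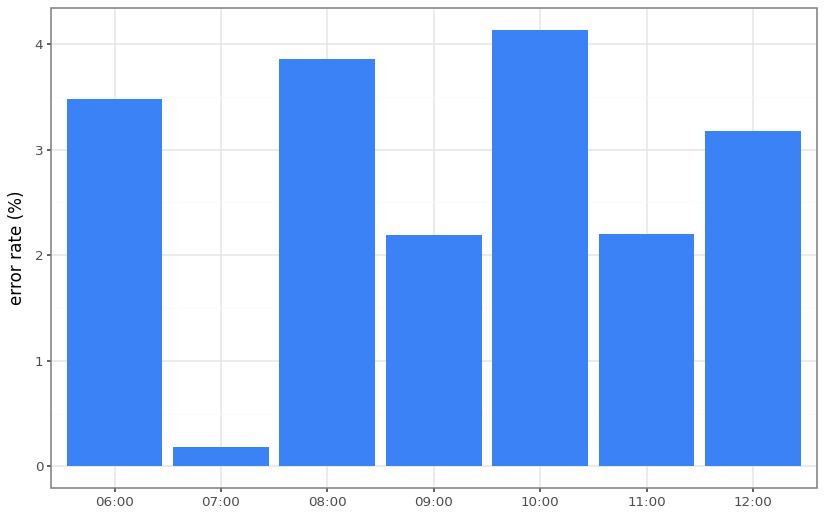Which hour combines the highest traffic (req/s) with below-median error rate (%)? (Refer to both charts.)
09:00

Chart 2 median error rate (%) ≈ 3; below-median hours: 07:00, 09:00, 11:00. Among those, 09:00 has the highest traffic (req/s) (≈ 700).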